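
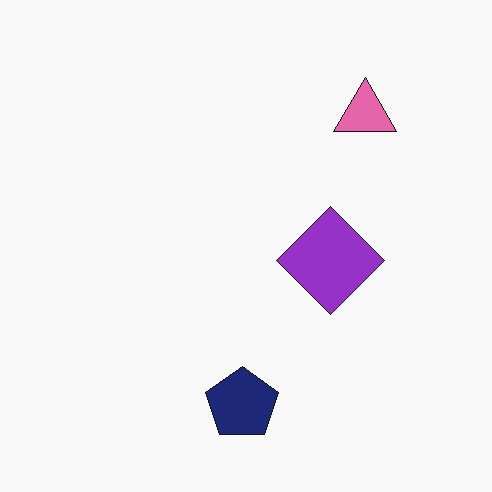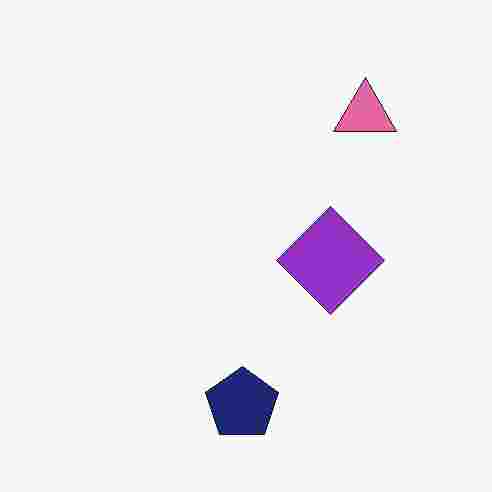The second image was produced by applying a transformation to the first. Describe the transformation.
The image was heavily JPEG-compressed with obvious blocking artifacts.

Blocky 8×8 compression artifacts appear around shape edges and the flat background shows ringing — characteristic JPEG degradation.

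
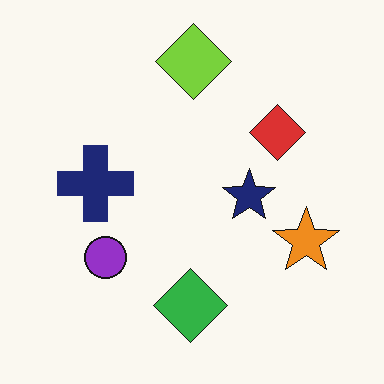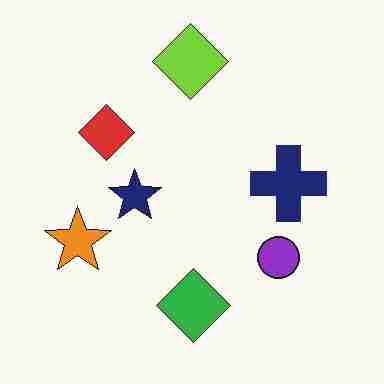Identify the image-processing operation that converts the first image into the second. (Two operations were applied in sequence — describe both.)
The second image is the first flipped horizontally (left ↔ right), then degraded with heavy JPEG compression.

The orange star is in the right of the first image and the left of the second — shapes on opposite sides of the vertical midline have swapped in a mirror flip. Blocky 8×8 compression artifacts appear around shape edges and the flat background shows ringing — characteristic JPEG degradation.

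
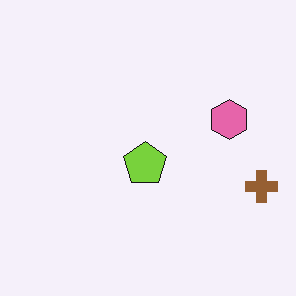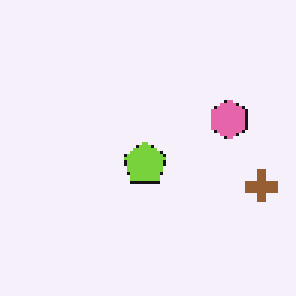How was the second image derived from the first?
This is the original image mildly pixelated.

Shapes are reduced to large square blocks; fine edges and outlines are lost — a downscale-then-upscale (mosaic) effect.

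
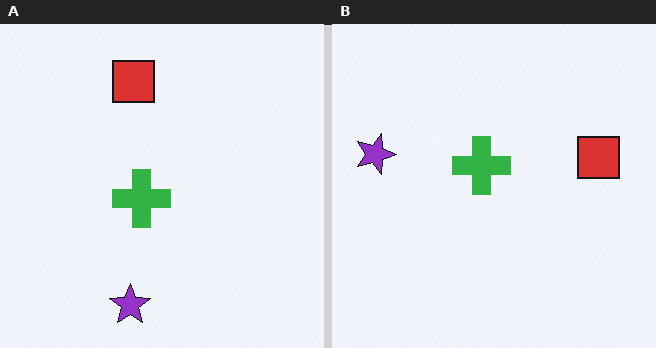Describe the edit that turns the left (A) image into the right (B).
The image was rotated 90° clockwise.

The purple star sits in the bottom of the left (A) image and the left of the right (B) — consistent with a whole-image 90° clockwise rotation.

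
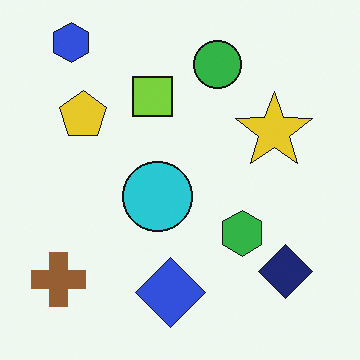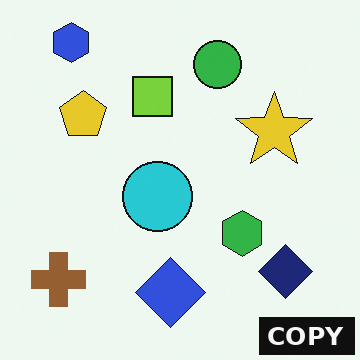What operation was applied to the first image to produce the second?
The image was watermarked with the text "COPY" in the lower-right corner.

A dark label reading "COPY" appears in the lower-right corner.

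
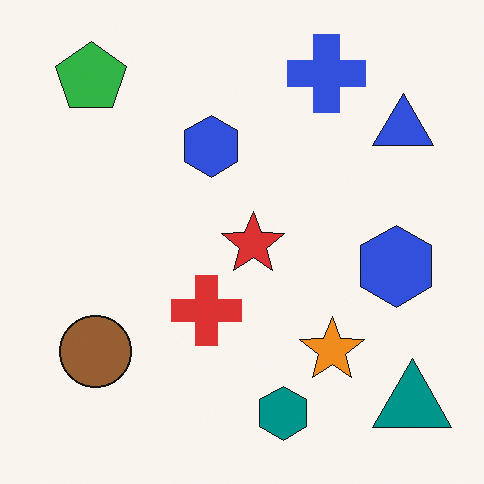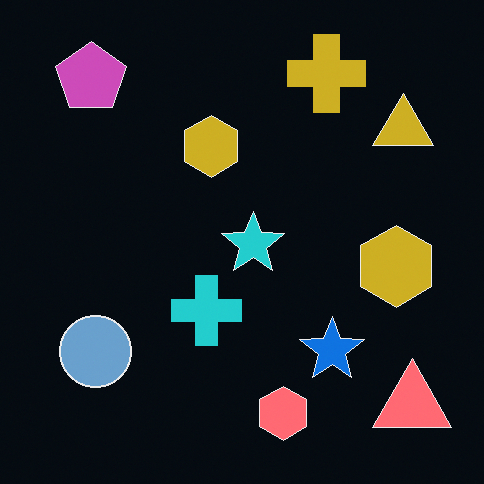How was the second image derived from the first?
The image was color-inverted (negative).

The light background has become dark and every shape's color is its complement — a photographic negative.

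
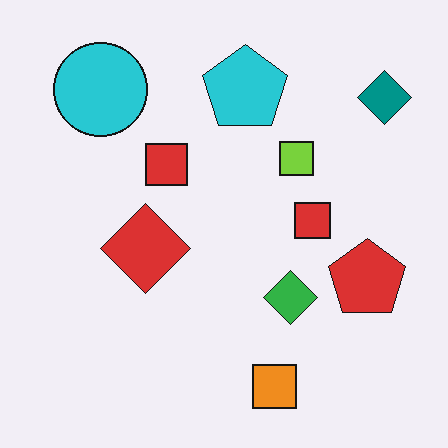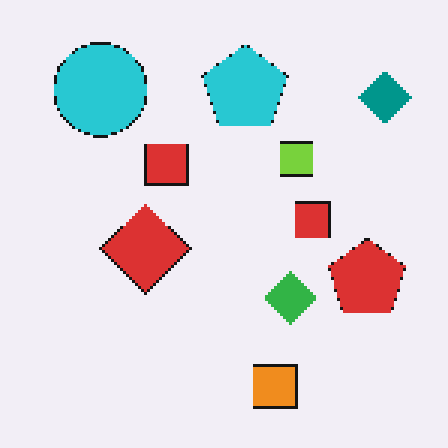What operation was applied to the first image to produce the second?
The image was mildly pixelated.

Shapes are reduced to large square blocks; fine edges and outlines are lost — a downscale-then-upscale (mosaic) effect.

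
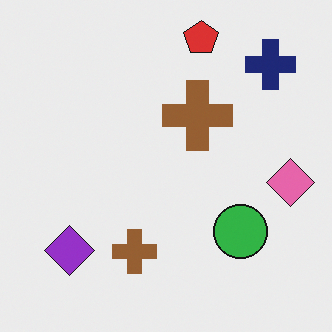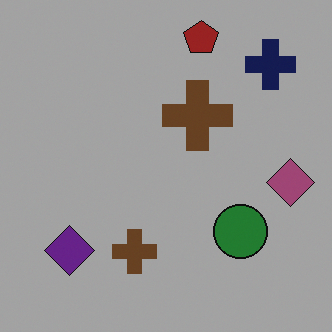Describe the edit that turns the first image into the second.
This is the original image darkened a lot.

Every pixel — background and shapes alike — is uniformly darkened.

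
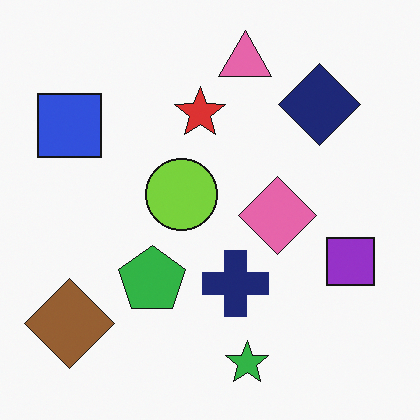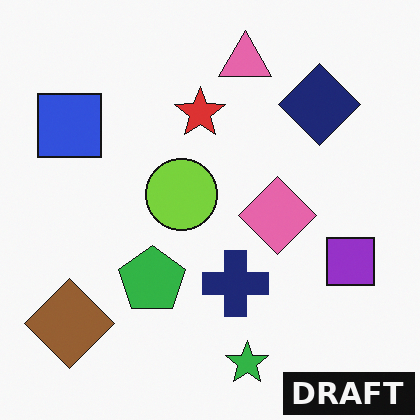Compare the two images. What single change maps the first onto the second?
This is the original image watermarked with the text "DRAFT" in the lower-right corner.

A dark label reading "DRAFT" appears in the lower-right corner.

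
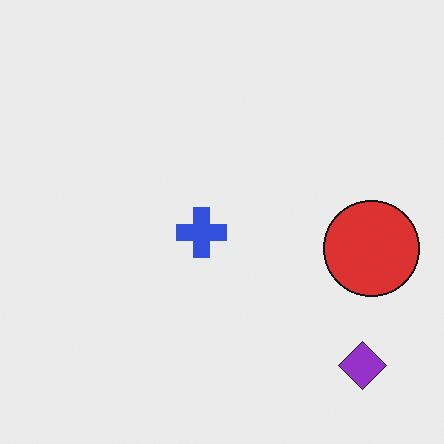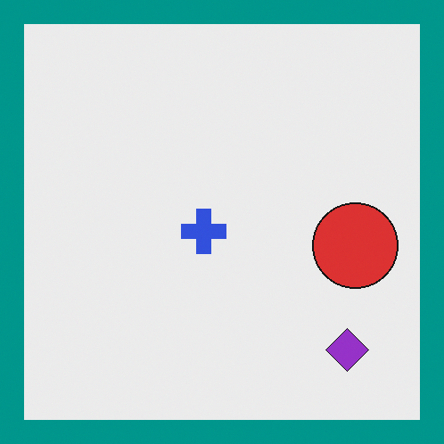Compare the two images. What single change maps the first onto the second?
It was framed with a teal border.

A solid teal frame runs around the edge of the second image, with the content slightly shrunk inside it.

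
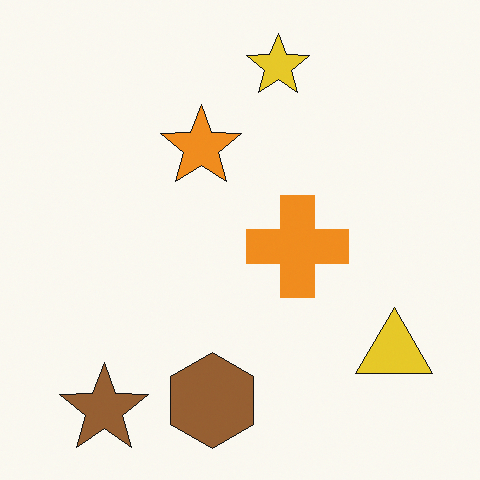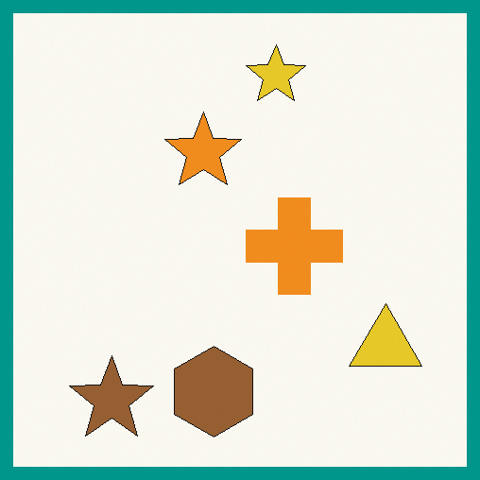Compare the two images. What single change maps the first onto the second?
This is the original image framed with a teal border.

A solid teal frame runs around the edge of the second image, with the content slightly shrunk inside it.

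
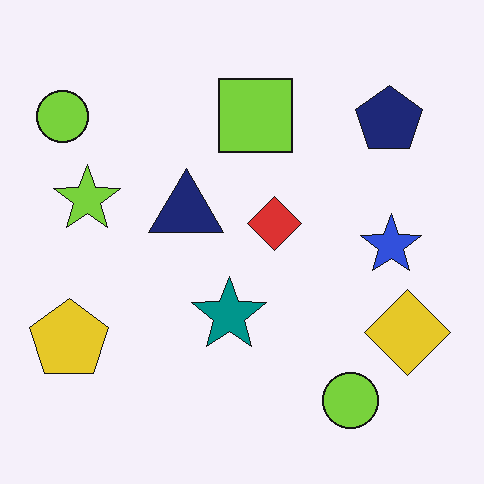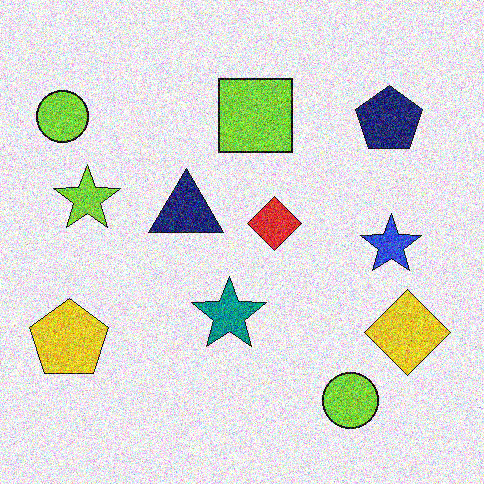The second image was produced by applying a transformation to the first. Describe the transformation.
Degraded with strong gaussian noise.

Random speckle covers the whole image, including the flat background.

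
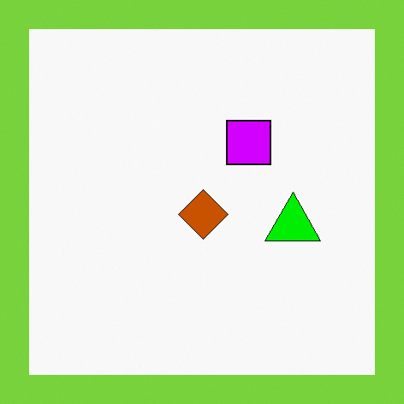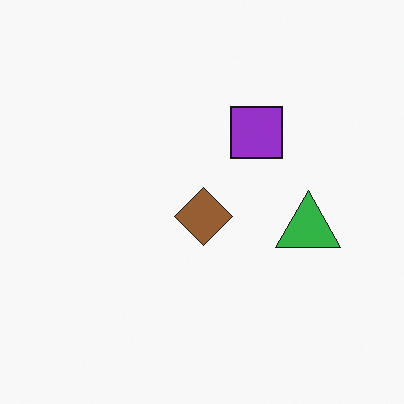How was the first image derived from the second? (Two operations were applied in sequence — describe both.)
The image was heavily oversaturated, then framed with a lime border.

All colors are more vivid — a global saturation change. A solid lime frame runs around the edge of the first image, with the content slightly shrunk inside it.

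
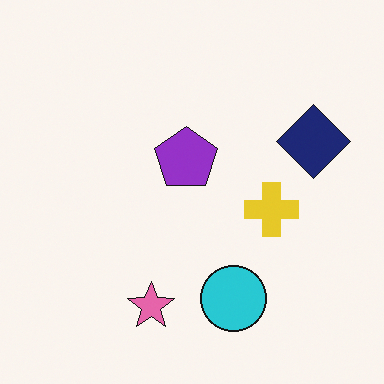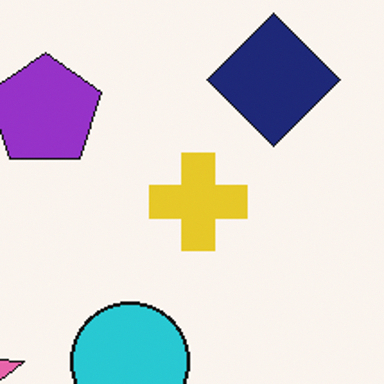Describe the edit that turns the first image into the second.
The second image is the first cropped tightly and scaled back up.

The visible shapes are larger and the field of view is narrower; shapes near the original edges may be partly or wholly outside the frame — a crop-and-rescale.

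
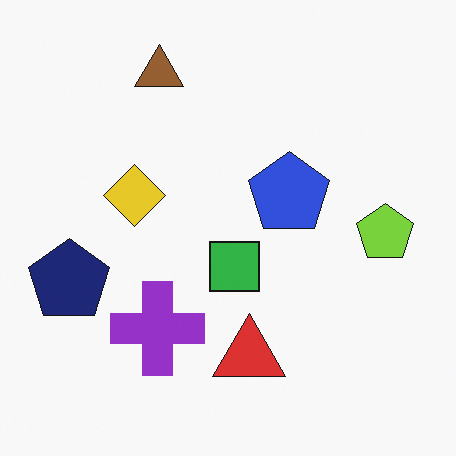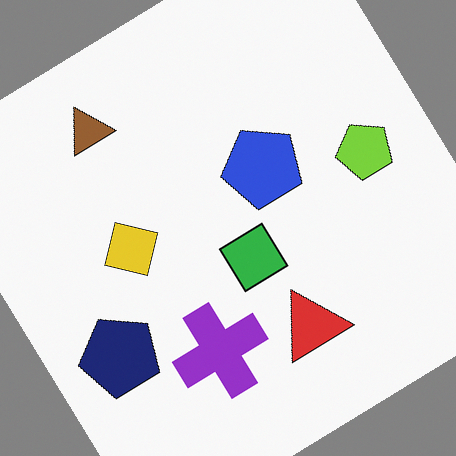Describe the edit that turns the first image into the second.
The image was rotated counter-clockwise by a large amount — several tens of degrees.

Every shape is tilted by the same angle and the image corners show triangular fill wedges — a whole-image rotation by a non-right angle.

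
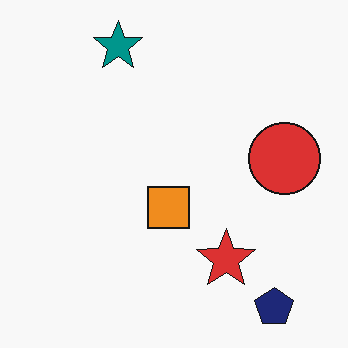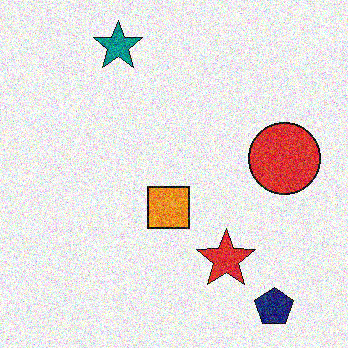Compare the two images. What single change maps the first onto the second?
This is the original image degraded with strong gaussian noise.

Random speckle covers the whole image, including the flat background.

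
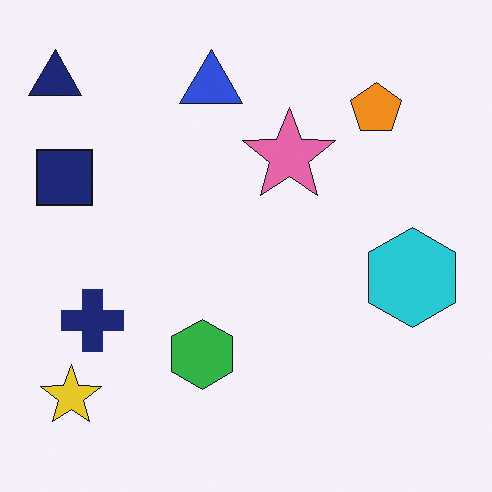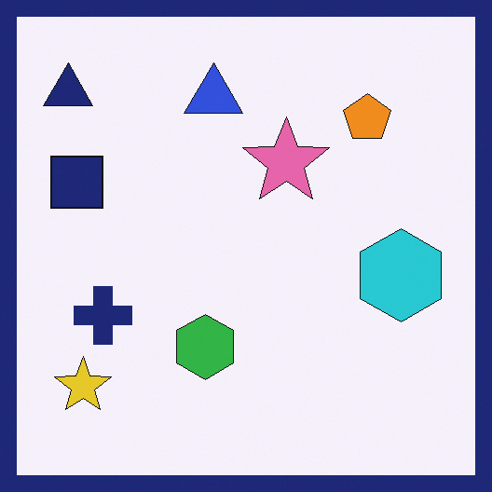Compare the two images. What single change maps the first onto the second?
Framed with a navy border.

A solid navy frame runs around the edge of the second image, with the content slightly shrunk inside it.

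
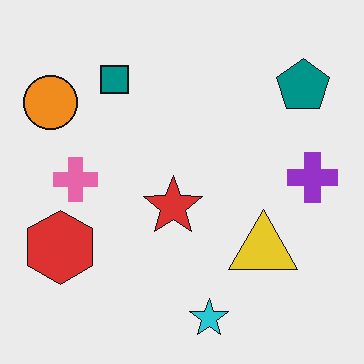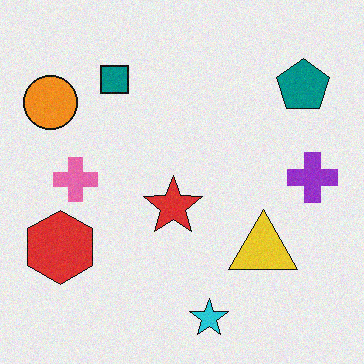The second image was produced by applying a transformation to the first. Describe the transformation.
It was degraded with a light layer of grain.

Random speckle covers the whole image, including the flat background.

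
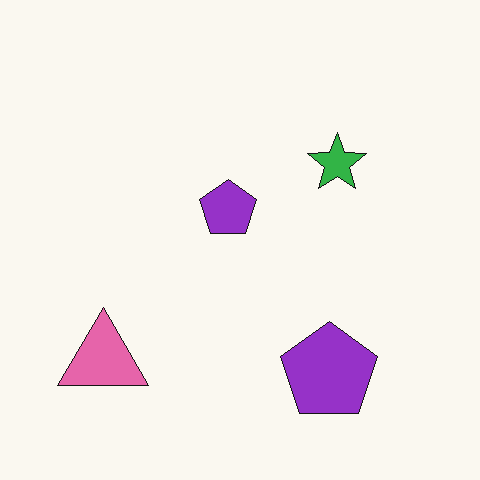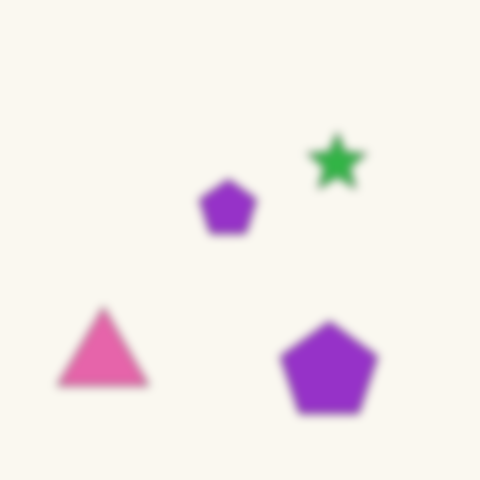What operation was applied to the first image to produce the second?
The transformation is: moderately blurred.

Shape edges and outlines are uniformly softened across the whole image.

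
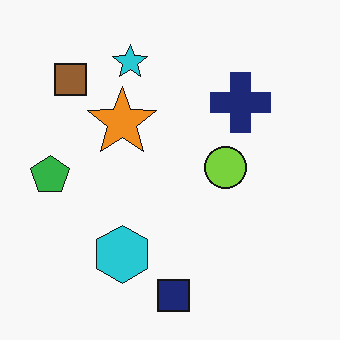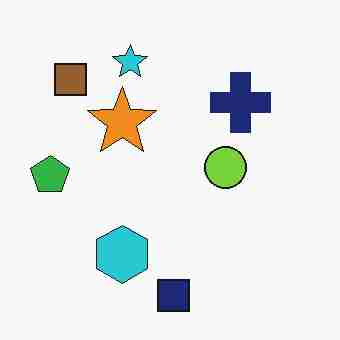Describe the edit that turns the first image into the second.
The image was heavily JPEG-compressed with obvious blocking artifacts.

Blocky 8×8 compression artifacts appear around shape edges and the flat background shows ringing — characteristic JPEG degradation.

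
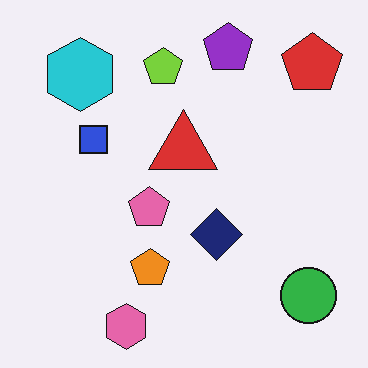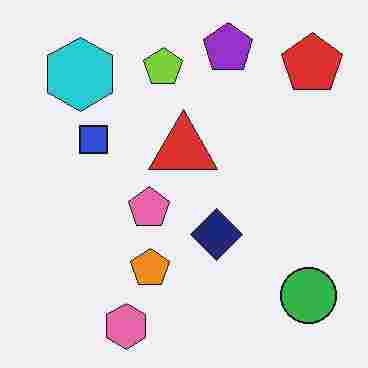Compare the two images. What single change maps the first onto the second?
The transformation is: heavily JPEG-compressed with obvious blocking artifacts.

Blocky 8×8 compression artifacts appear around shape edges and the flat background shows ringing — characteristic JPEG degradation.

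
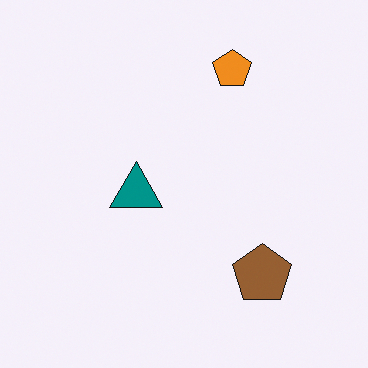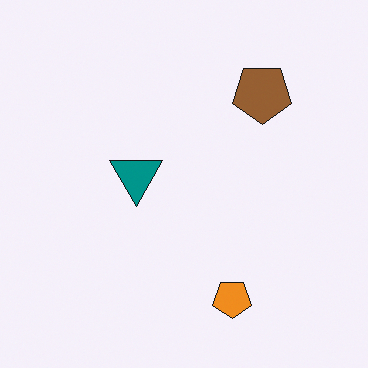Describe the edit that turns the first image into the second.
This is the original image flipped vertically (top ↔ bottom).

The orange pentagon is in the top of the first image and the bottom of the second — shapes on opposite sides of the horizontal midline have swapped in a mirror flip.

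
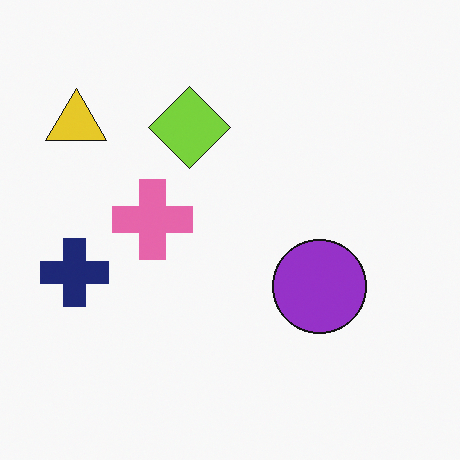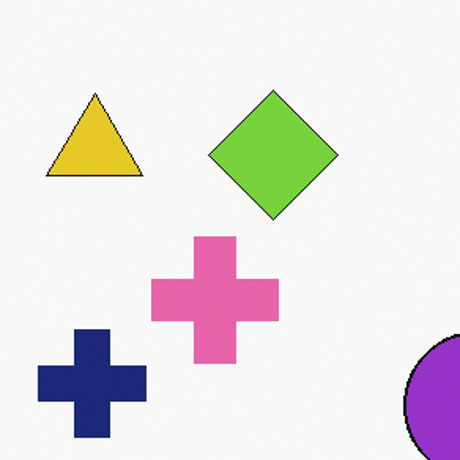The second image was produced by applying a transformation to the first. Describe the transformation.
The second image is the first cropped slightly and scaled back up.

The visible shapes are larger and the field of view is narrower; shapes near the original edges may be partly or wholly outside the frame — a crop-and-rescale.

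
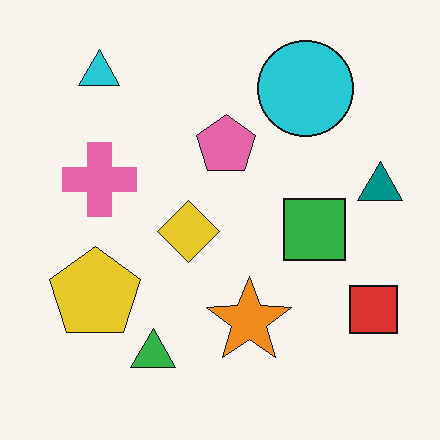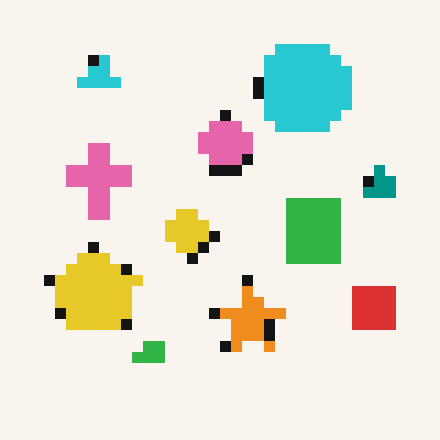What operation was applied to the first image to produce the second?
The transformation is: coarsely pixelated.

Shapes are reduced to large square blocks; fine edges and outlines are lost — a downscale-then-upscale (mosaic) effect.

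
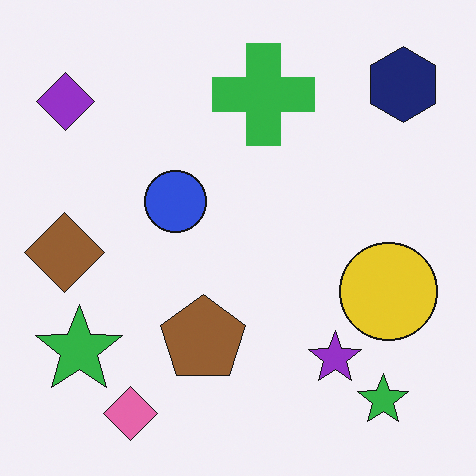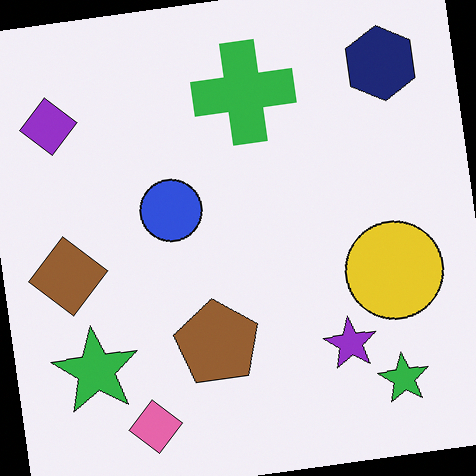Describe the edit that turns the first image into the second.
The image was rotated counter-clockwise by a slight angle.

Every shape is tilted by the same angle and the image corners show triangular fill wedges — a whole-image rotation by a non-right angle.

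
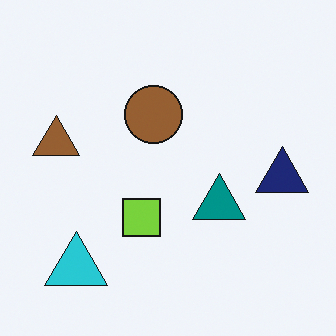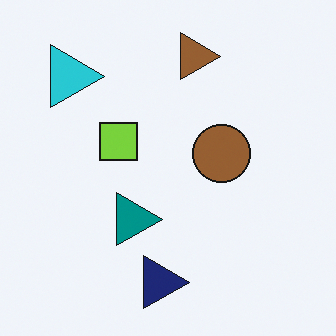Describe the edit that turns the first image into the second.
The second image is the first rotated 90° clockwise.

The cyan triangle sits in the bottom-left of the first image and the top-left of the second — consistent with a whole-image 90° clockwise rotation.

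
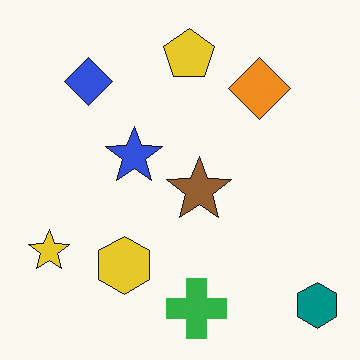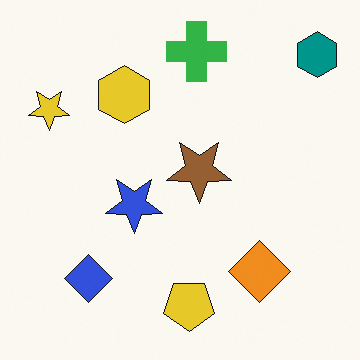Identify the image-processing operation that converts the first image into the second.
This is the original image flipped vertically (top ↔ bottom).

The green cross is in the bottom of the first image and the top of the second — shapes on opposite sides of the horizontal midline have swapped in a mirror flip.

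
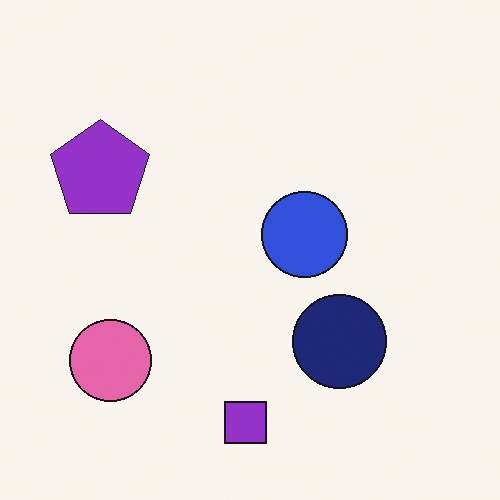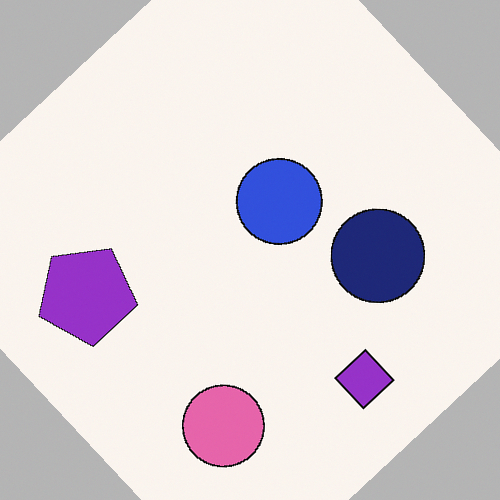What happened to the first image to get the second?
The second image is the first rotated counter-clockwise by a large amount — several tens of degrees.

Every shape is tilted by the same angle and the image corners show triangular fill wedges — a whole-image rotation by a non-right angle.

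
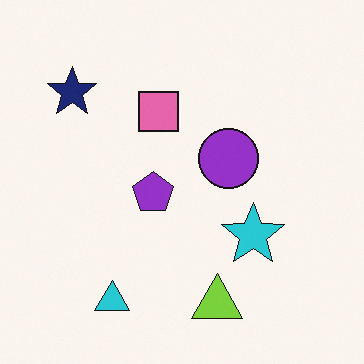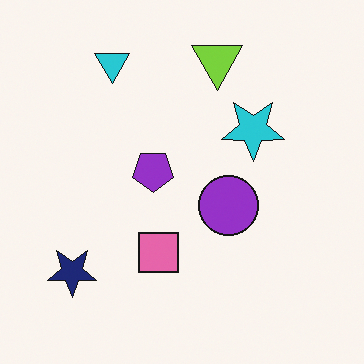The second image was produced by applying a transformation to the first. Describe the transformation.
The transformation is: flipped vertically (top ↔ bottom).

The lime triangle is in the bottom of the first image and the top of the second — shapes on opposite sides of the horizontal midline have swapped in a mirror flip.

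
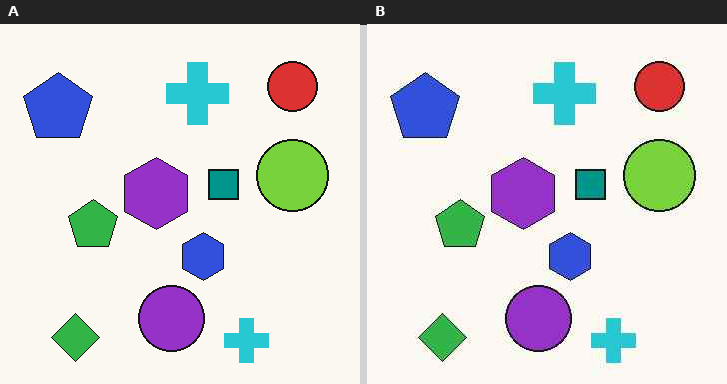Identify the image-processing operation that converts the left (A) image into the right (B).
The image was JPEG-compressed with visible artifacts.

Blocky 8×8 compression artifacts appear around shape edges and the flat background shows ringing — characteristic JPEG degradation.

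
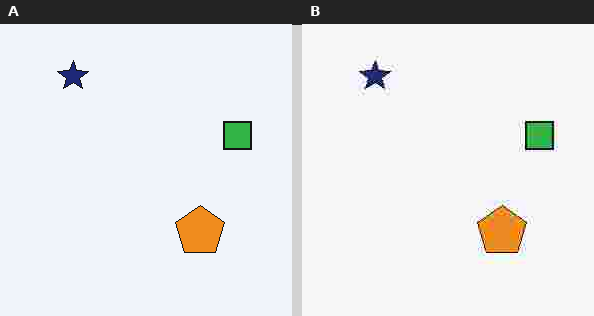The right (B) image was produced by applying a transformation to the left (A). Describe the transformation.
It was degraded with heavy JPEG compression.

Blocky 8×8 compression artifacts appear around shape edges and the flat background shows ringing — characteristic JPEG degradation.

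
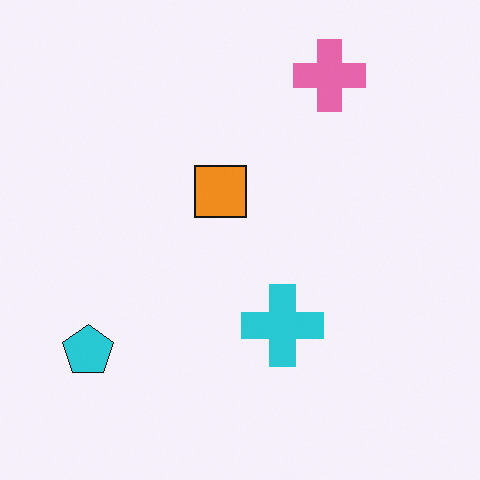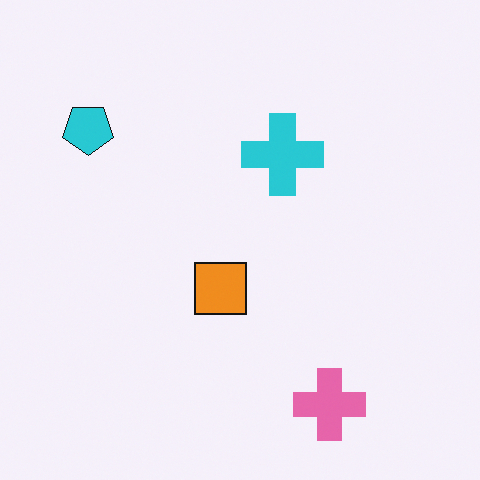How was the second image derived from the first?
The second image is the first flipped vertically (top ↔ bottom).

The pink cross is in the top-right of the first image and the bottom-right of the second — shapes on opposite sides of the horizontal midline have swapped in a mirror flip.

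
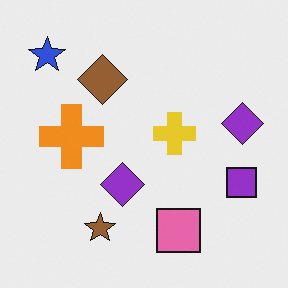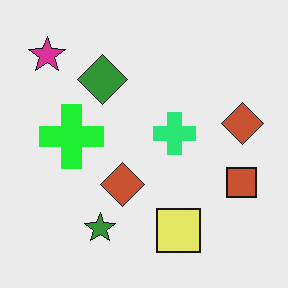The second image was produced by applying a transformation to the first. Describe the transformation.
It was hue-shifted through roughly a third of the color wheel.

Every shape's color has rotated by the same amount around the hue wheel — a uniform hue shift.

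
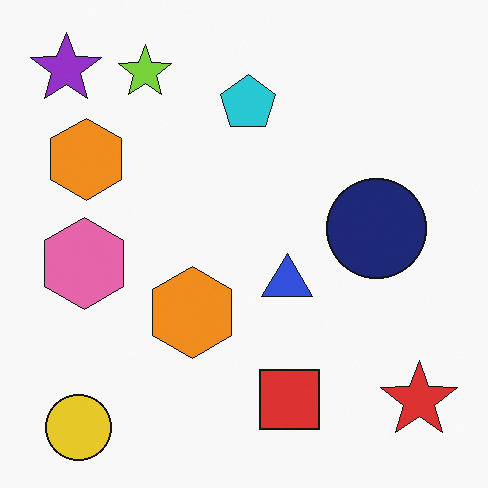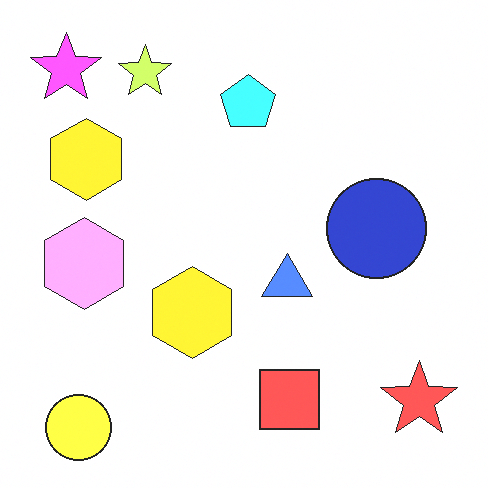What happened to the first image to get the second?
This is the original image noticeably brightened.

Every pixel — background and shapes alike — is uniformly brightened.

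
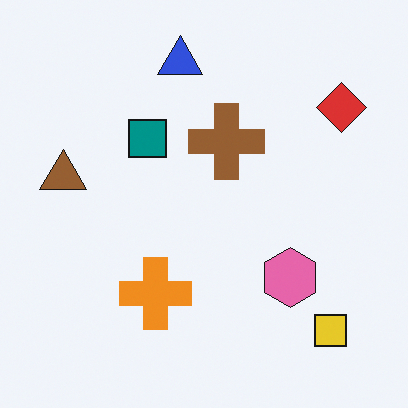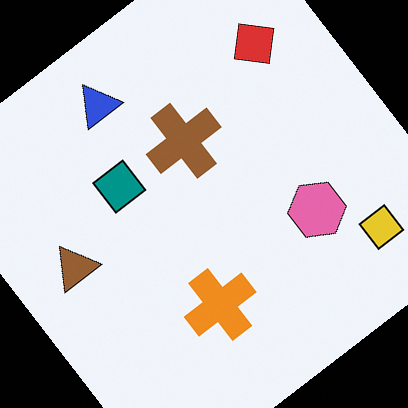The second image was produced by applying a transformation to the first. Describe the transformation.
This is the original image rotated counter-clockwise by a large amount — several tens of degrees.

Every shape is tilted by the same angle and the image corners show triangular fill wedges — a whole-image rotation by a non-right angle.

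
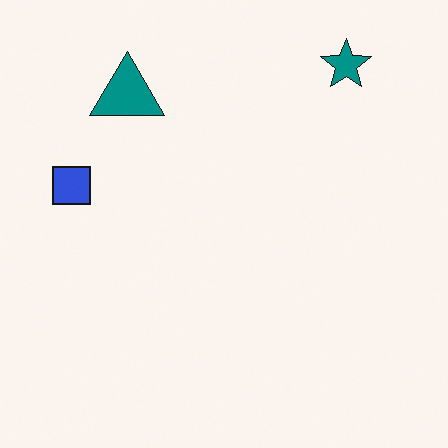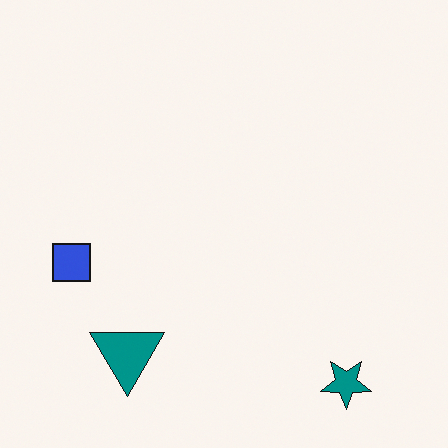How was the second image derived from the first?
It was flipped vertically (top ↔ bottom).

The teal star is in the top-right of the first image and the bottom-right of the second — shapes on opposite sides of the horizontal midline have swapped in a mirror flip.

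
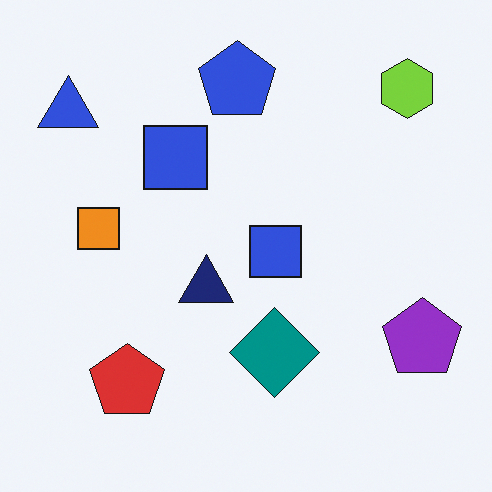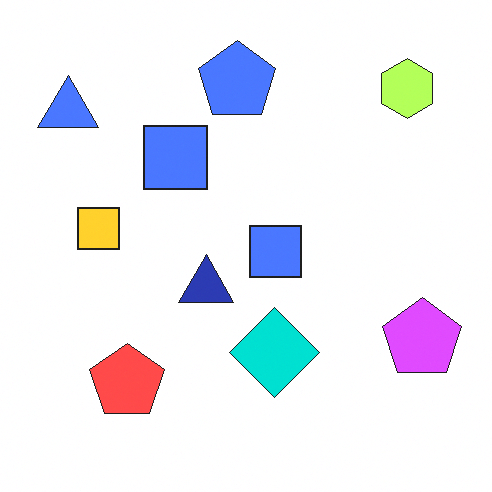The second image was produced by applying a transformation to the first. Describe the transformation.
It was noticeably brightened.

Every pixel — background and shapes alike — is uniformly brightened.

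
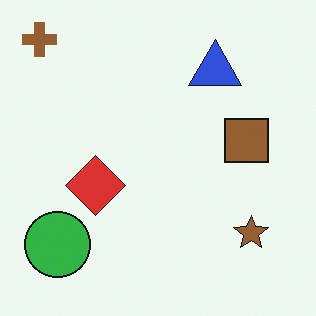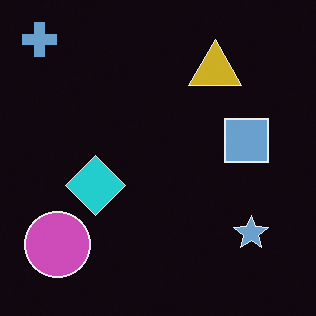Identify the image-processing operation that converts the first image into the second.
It was color-inverted (negative).

The light background has become dark and every shape's color is its complement — a photographic negative.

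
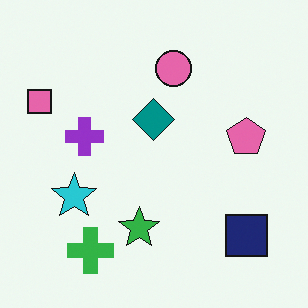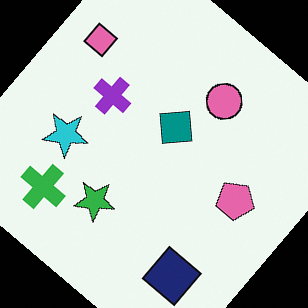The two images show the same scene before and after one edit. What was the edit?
The second image is the first rotated clockwise by a large amount — several tens of degrees.

Every shape is tilted by the same angle and the image corners show triangular fill wedges — a whole-image rotation by a non-right angle.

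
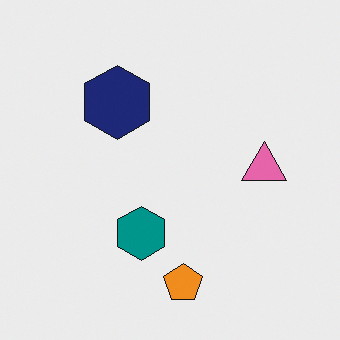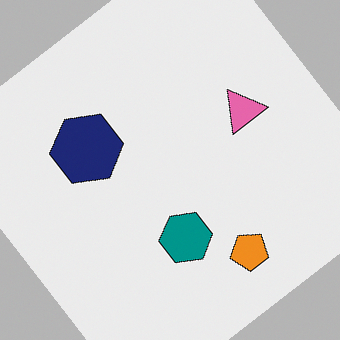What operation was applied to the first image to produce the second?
It was rotated counter-clockwise by a large amount — several tens of degrees.

Every shape is tilted by the same angle and the image corners show triangular fill wedges — a whole-image rotation by a non-right angle.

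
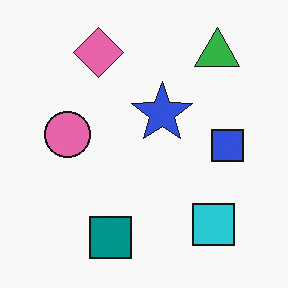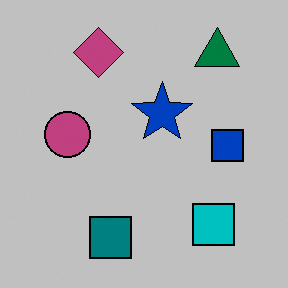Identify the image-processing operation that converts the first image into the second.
Aggressively posterized.

Each flat color has snapped to a coarser quantized level — most visibly, the near-white background has dropped to a flat grey.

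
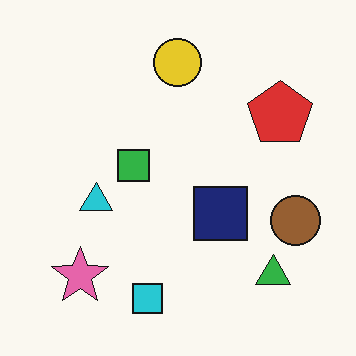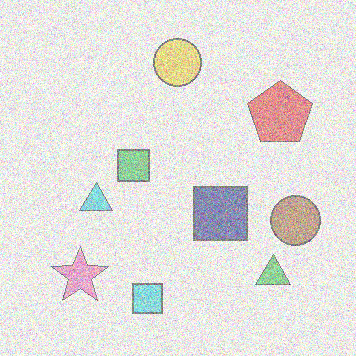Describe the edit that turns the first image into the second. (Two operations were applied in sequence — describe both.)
Washed out (contrast reduced), then degraded with visible gaussian noise.

Tones are pushed toward mid-grey across the whole image — a global contrast change. Random speckle covers the whole image, including the flat background.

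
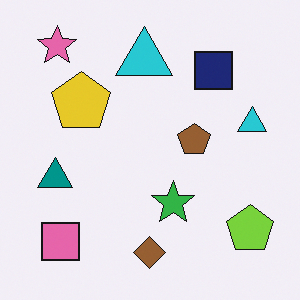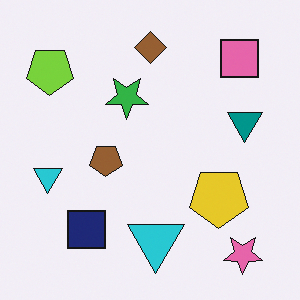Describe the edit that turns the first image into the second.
The image was rotated 180°.

The pink star sits in the top-left of the first image and the bottom-right of the second — consistent with a whole-image 180° rotation.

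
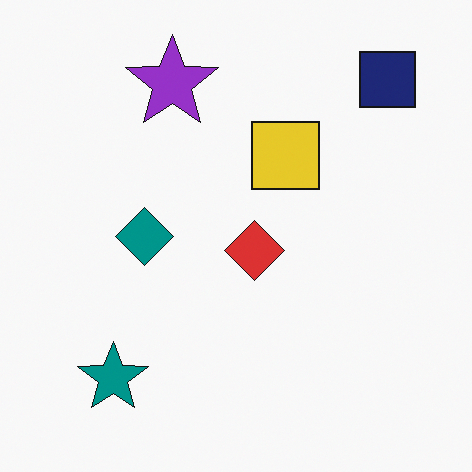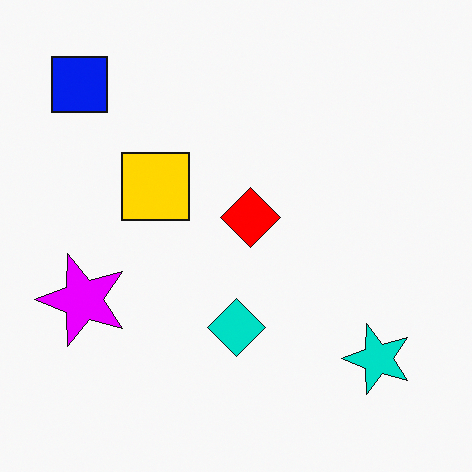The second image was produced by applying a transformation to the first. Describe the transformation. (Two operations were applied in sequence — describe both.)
It was rotated 90° counter-clockwise, then made much more vivid (saturation change).

The navy square sits in the top-right of the first image and the top-left of the second — consistent with a whole-image 90° counter-clockwise rotation. All colors are more vivid — a global saturation change.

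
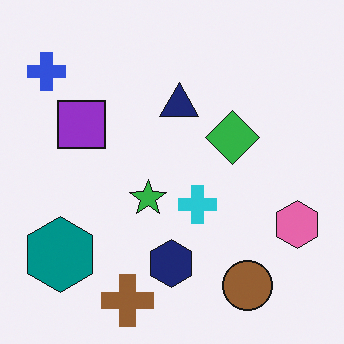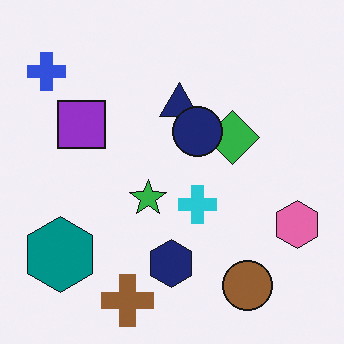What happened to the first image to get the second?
It was overlaid with an additional navy circle.

A navy circle appears in the second image that is absent from the first.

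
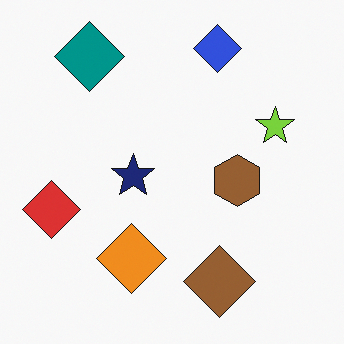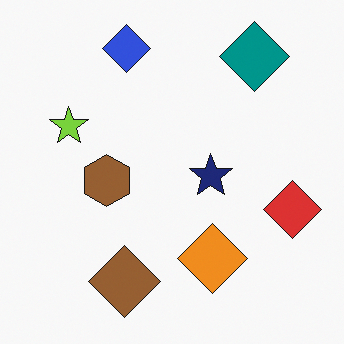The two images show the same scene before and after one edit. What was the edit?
This is the original image flipped horizontally (left ↔ right).

The red diamond is in the left of the first image and the right of the second — shapes on opposite sides of the vertical midline have swapped in a mirror flip.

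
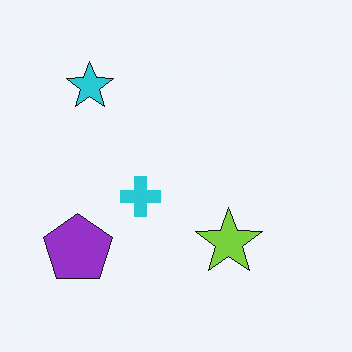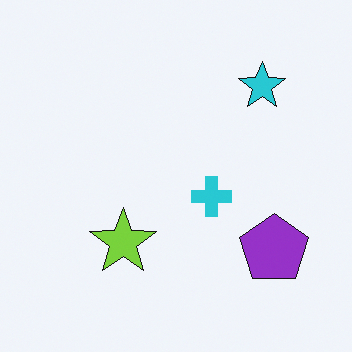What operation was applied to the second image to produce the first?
The transformation is: flipped horizontally (left ↔ right).

The purple pentagon is in the bottom-right of the second image and the bottom-left of the first — shapes on opposite sides of the vertical midline have swapped in a mirror flip.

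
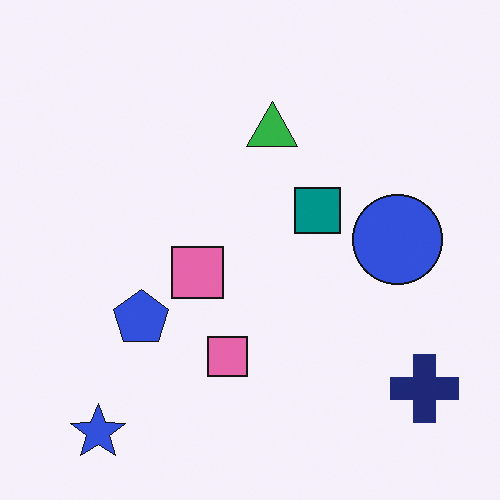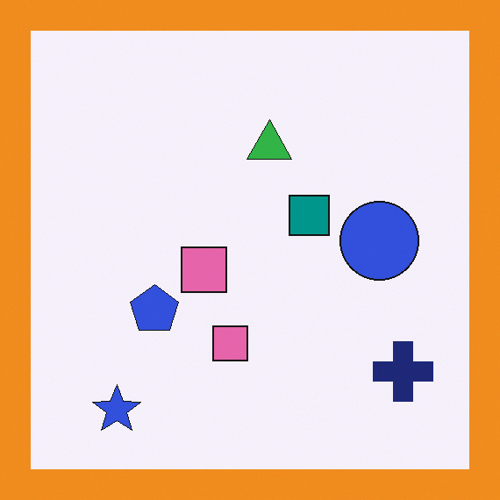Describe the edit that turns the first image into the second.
It was framed with a orange border.

A solid orange frame runs around the edge of the second image, with the content slightly shrunk inside it.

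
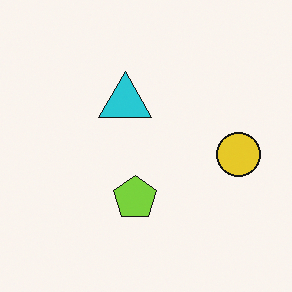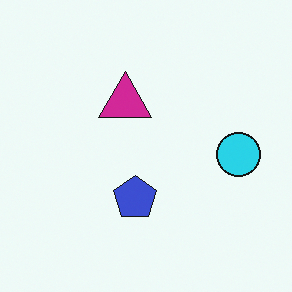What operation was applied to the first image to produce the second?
Hue-shifted noticeably.

Every shape's color has rotated by the same amount around the hue wheel — a uniform hue shift.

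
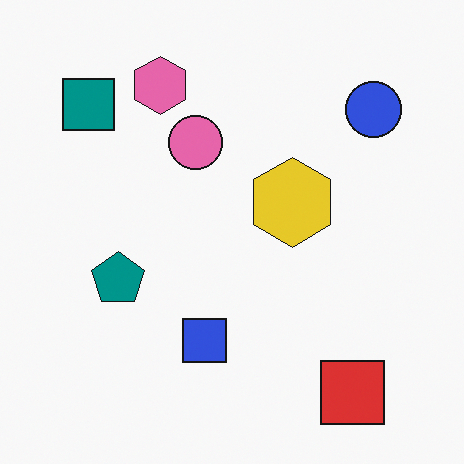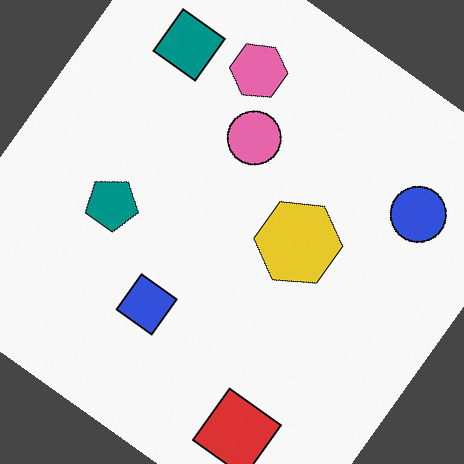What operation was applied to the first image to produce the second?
The transformation is: rotated clockwise by a large amount — several tens of degrees.

Every shape is tilted by the same angle and the image corners show triangular fill wedges — a whole-image rotation by a non-right angle.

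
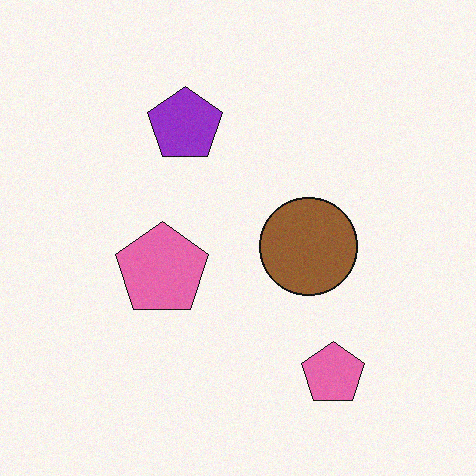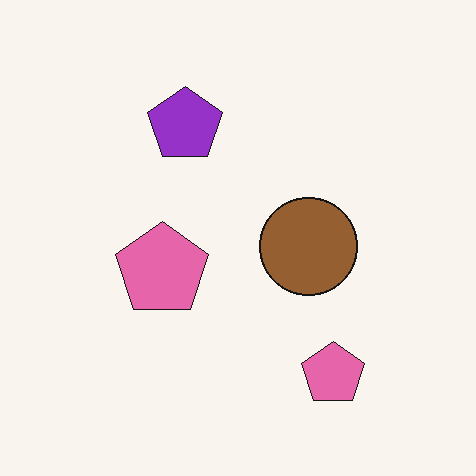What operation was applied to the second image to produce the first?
The first image is the second degraded with subtle gaussian noise.

Random speckle covers the whole image, including the flat background.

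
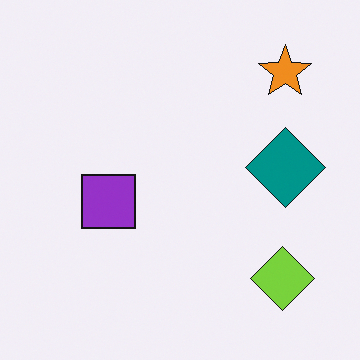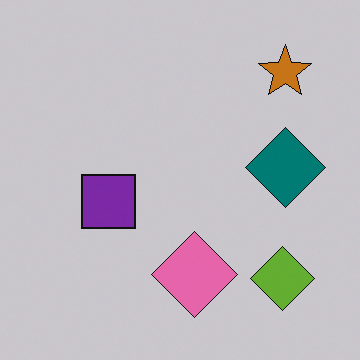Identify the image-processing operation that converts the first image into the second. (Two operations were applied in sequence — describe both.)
This is the original image slightly darkened, then overlaid with an additional pink diamond.

Every pixel — background and shapes alike — is uniformly darkened. A pink diamond appears in the second image that is absent from the first.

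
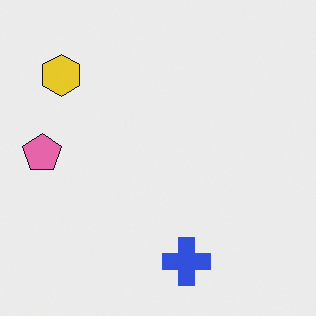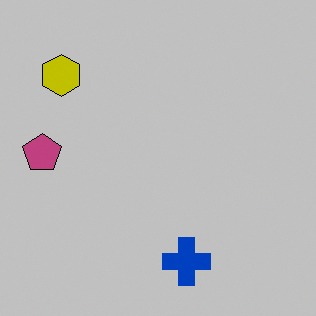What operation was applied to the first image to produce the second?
The second image is the first heavily posterized to just a handful of flat colors.

Each flat color has snapped to a coarser quantized level — most visibly, the near-white background has dropped to a flat grey.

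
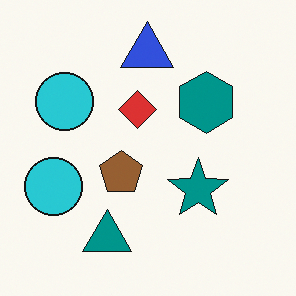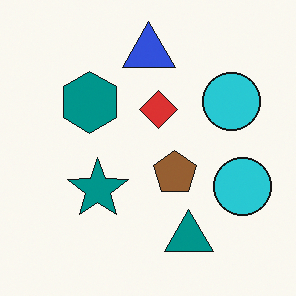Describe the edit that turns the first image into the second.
Flipped horizontally (left ↔ right).

The teal hexagon is in the right of the first image and the left of the second — shapes on opposite sides of the vertical midline have swapped in a mirror flip.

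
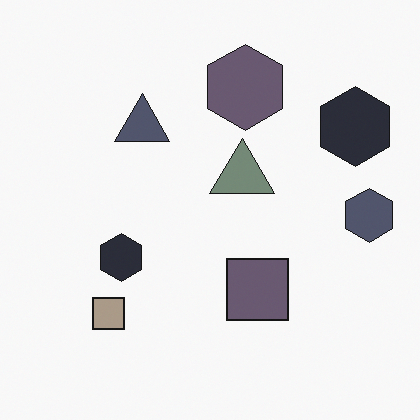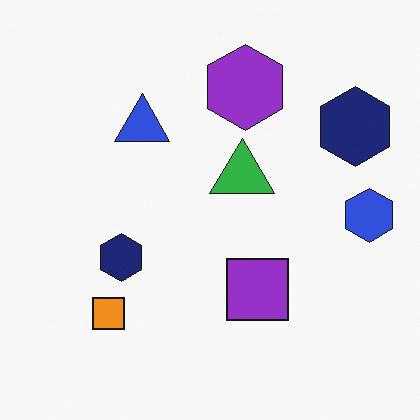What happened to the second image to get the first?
It was heavily desaturated.

All colors are more muted and greyish — a global saturation change.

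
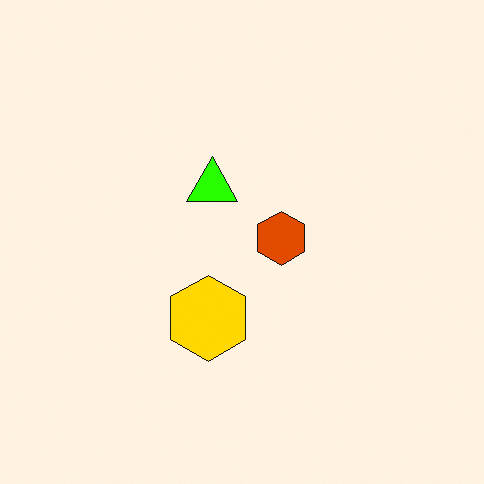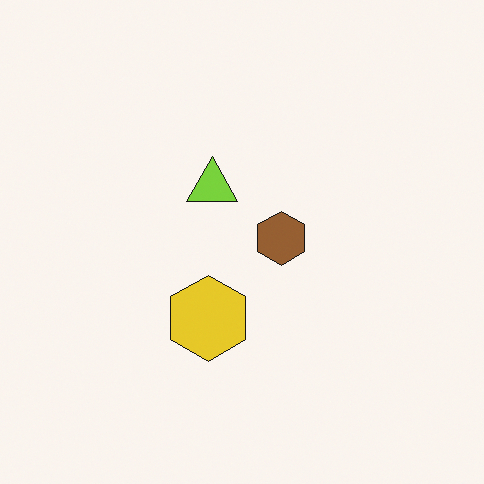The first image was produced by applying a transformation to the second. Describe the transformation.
The image was heavily oversaturated.

All colors are more vivid — a global saturation change.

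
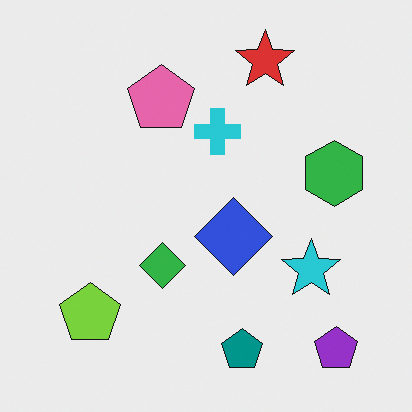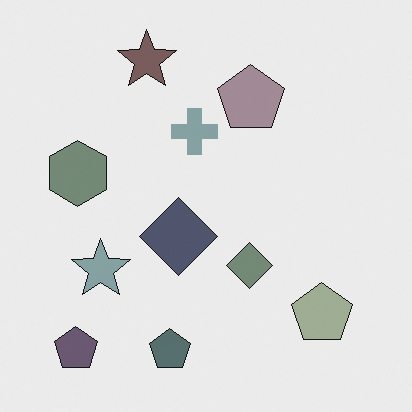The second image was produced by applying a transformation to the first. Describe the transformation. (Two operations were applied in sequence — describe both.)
The transformation is: heavily desaturated, then flipped horizontally (left ↔ right).

All colors are more muted and greyish — a global saturation change. The purple pentagon is in the bottom-right of the first image and the bottom-left of the second — shapes on opposite sides of the vertical midline have swapped in a mirror flip.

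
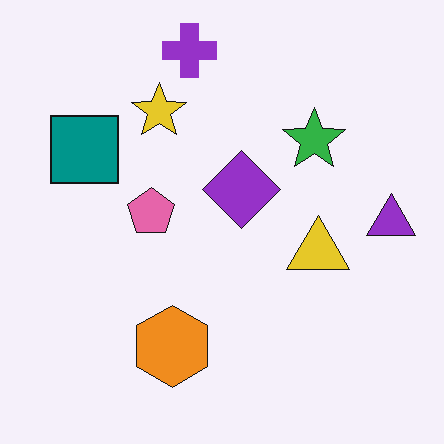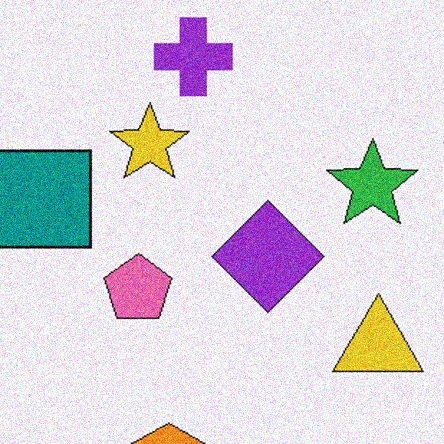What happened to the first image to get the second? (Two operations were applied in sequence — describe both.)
It was cropped to a modestly smaller region and rescaled, then degraded with moderate additive noise.

The visible shapes are larger and the field of view is narrower; shapes near the original edges may be partly or wholly outside the frame — a crop-and-rescale. Random speckle covers the whole image, including the flat background.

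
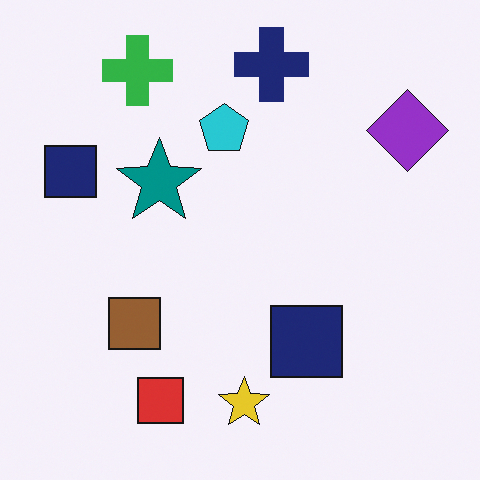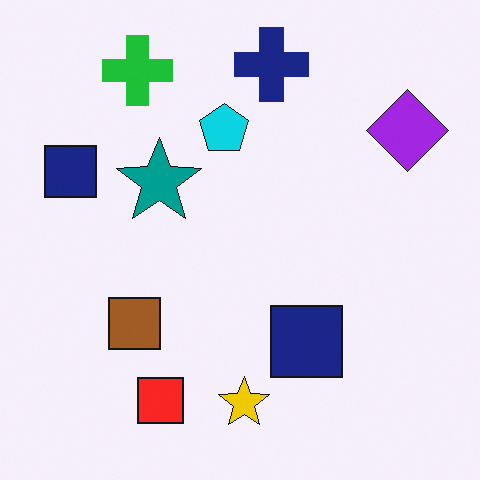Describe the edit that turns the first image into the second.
This is the original image slightly oversaturated.

All colors are more vivid — a global saturation change.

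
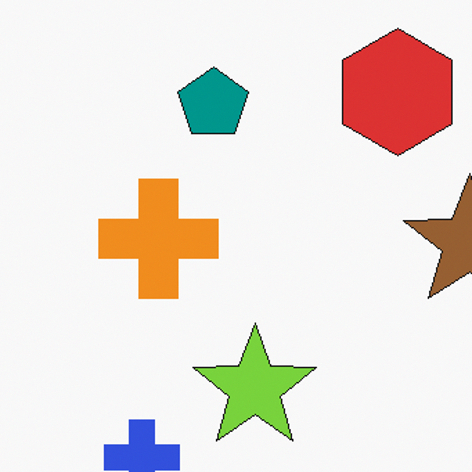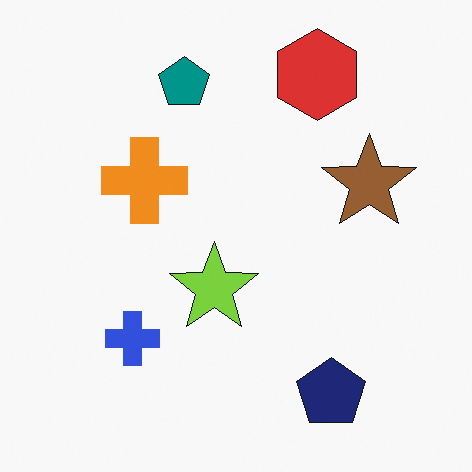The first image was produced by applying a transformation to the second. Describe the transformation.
It was cropped slightly and scaled back up.

The visible shapes are larger and the field of view is narrower; shapes near the original edges may be partly or wholly outside the frame — a crop-and-rescale.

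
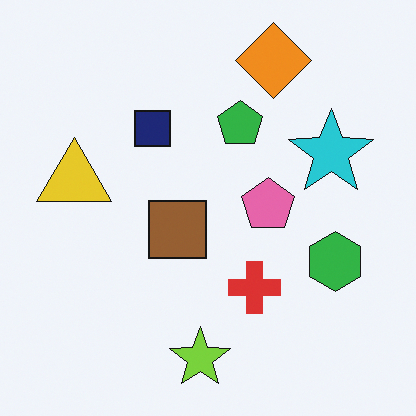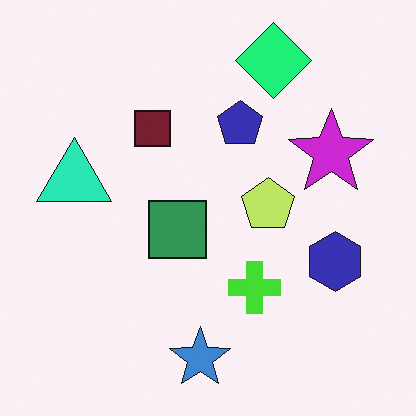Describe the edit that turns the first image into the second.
It was hue-shifted noticeably.

Every shape's color has rotated by the same amount around the hue wheel — a uniform hue shift.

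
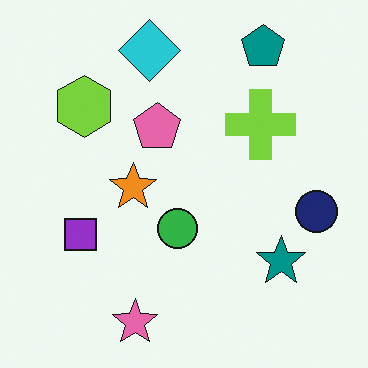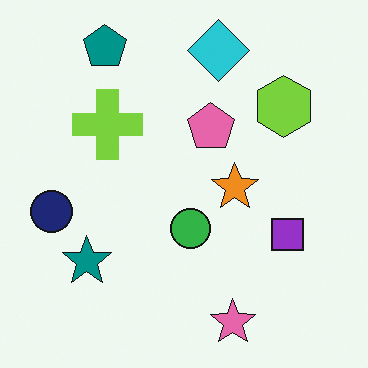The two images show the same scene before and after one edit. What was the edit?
This is the original image flipped horizontally (left ↔ right).

The navy circle is in the right of the first image and the left of the second — shapes on opposite sides of the vertical midline have swapped in a mirror flip.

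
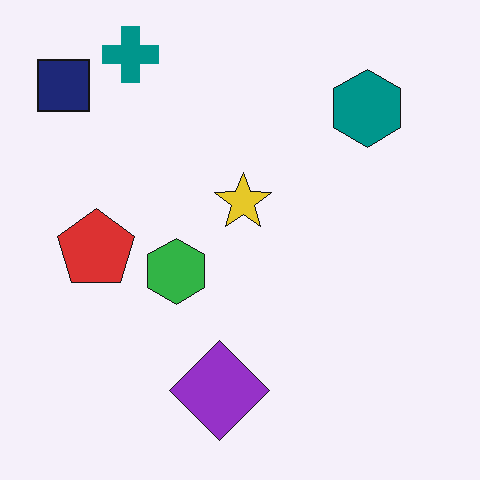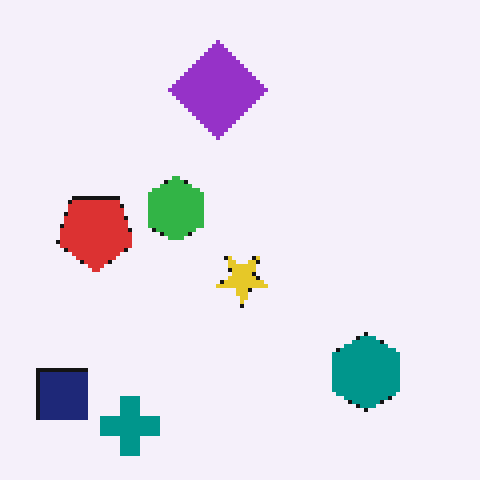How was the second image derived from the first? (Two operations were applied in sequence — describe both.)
The image was lightly pixelated (a mild mosaic effect), then flipped vertically (top ↔ bottom).

Shapes are reduced to large square blocks; fine edges and outlines are lost — a downscale-then-upscale (mosaic) effect. The teal cross is in the top-left of the first image and the bottom-left of the second — shapes on opposite sides of the horizontal midline have swapped in a mirror flip.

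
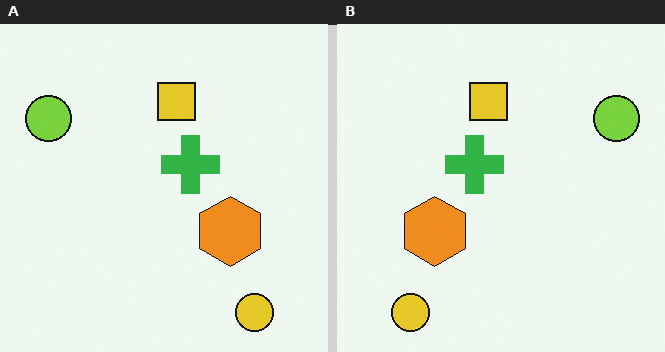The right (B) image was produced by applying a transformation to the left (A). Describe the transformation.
The transformation is: flipped horizontally (left ↔ right).

The lime circle is in the top-left of the left (A) image and the top-right of the right (B) — shapes on opposite sides of the vertical midline have swapped in a mirror flip.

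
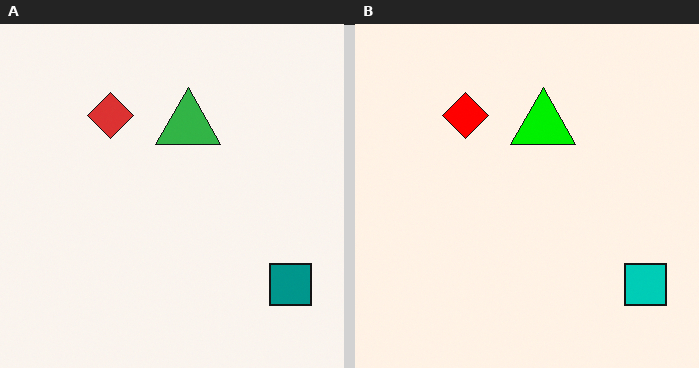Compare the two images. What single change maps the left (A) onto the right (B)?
The image was heavily oversaturated.

All colors are more vivid — a global saturation change.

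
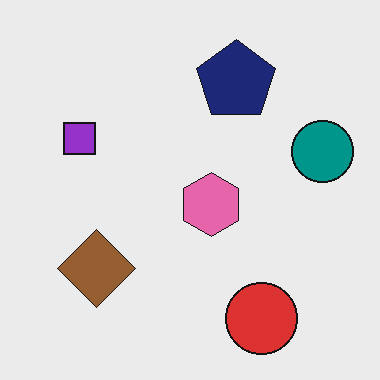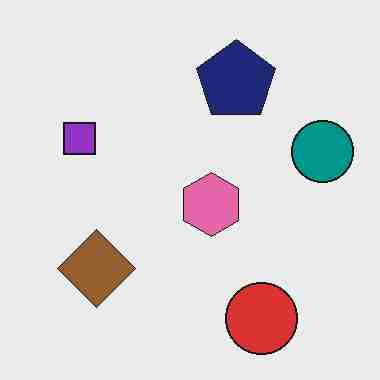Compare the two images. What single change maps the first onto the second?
It was degraded with heavy JPEG compression.

Blocky 8×8 compression artifacts appear around shape edges and the flat background shows ringing — characteristic JPEG degradation.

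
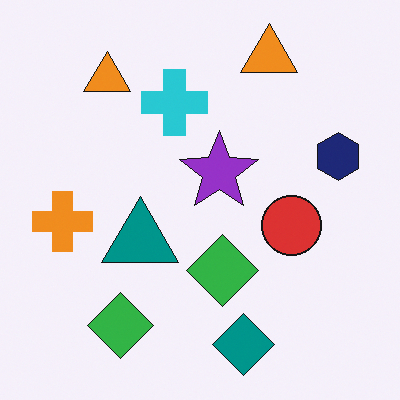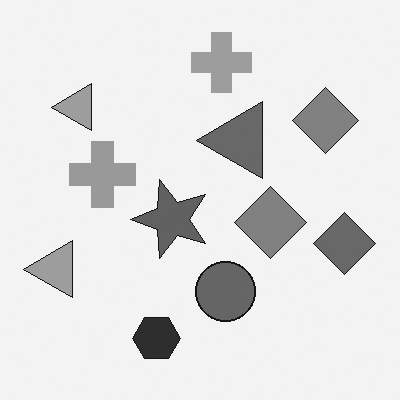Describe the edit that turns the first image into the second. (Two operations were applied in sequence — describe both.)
It was transposed (reflected across the top-left ↔ bottom-right diagonal), then converted to grayscale.

Shapes have swapped their row and column positions — what was in the top-right is now in the bottom-left — a diagonal reflection. All color is removed — every shape is now a shade of grey.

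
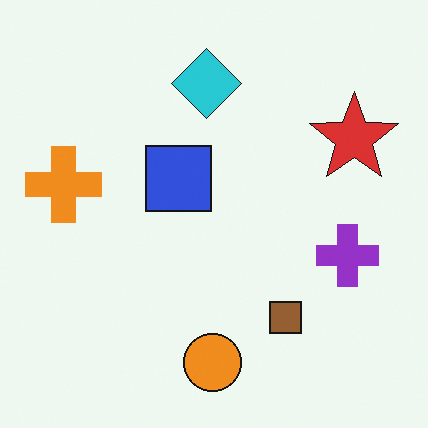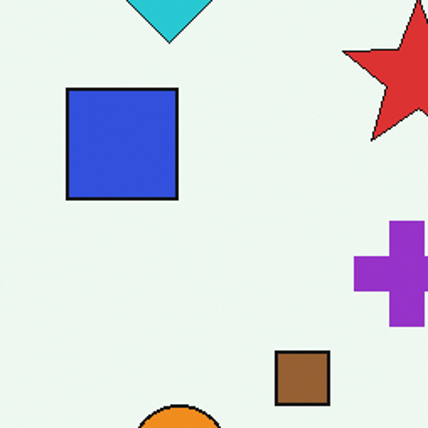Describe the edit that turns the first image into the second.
Cropped tightly and scaled back up.

The visible shapes are larger and the field of view is narrower; shapes near the original edges may be partly or wholly outside the frame — a crop-and-rescale.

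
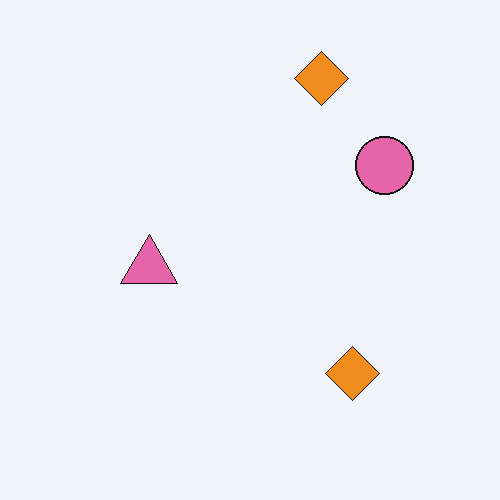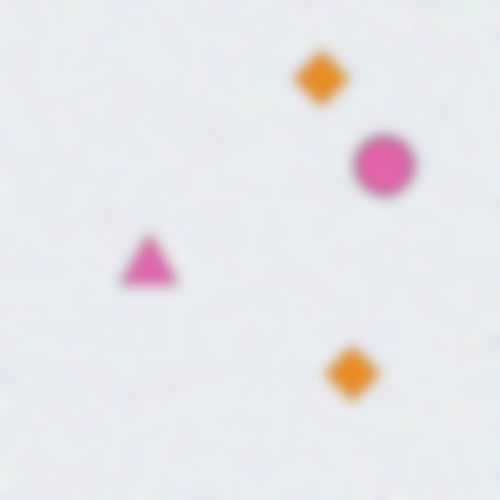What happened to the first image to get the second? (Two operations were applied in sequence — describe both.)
Degraded with heavy additive noise, then heavily blurred.

Random speckle covers the whole image, including the flat background. Shape edges and outlines are uniformly softened across the whole image.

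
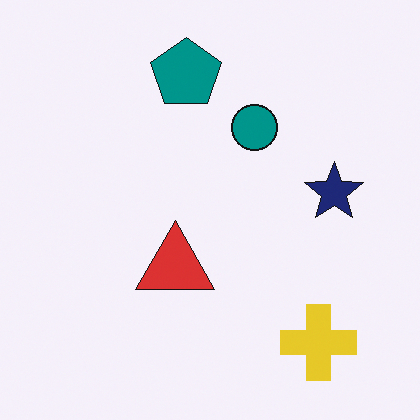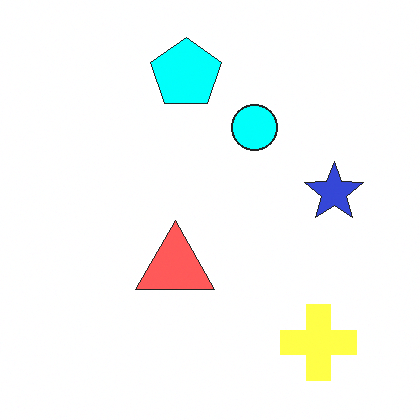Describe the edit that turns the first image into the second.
The second image is the first brightened a lot.

Every pixel — background and shapes alike — is uniformly brightened.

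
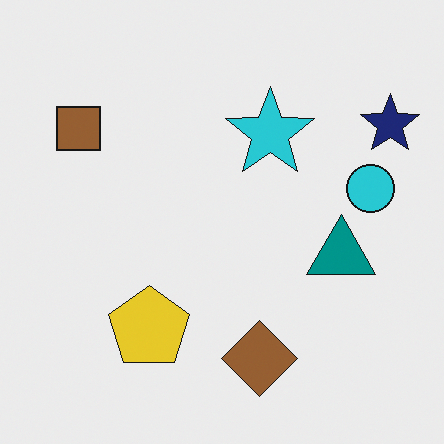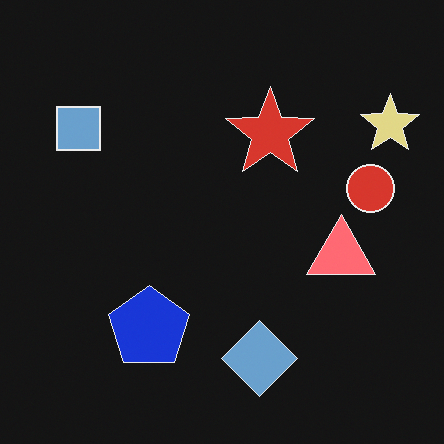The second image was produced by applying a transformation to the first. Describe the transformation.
Color-inverted (negative).

The light background has become dark and every shape's color is its complement — a photographic negative.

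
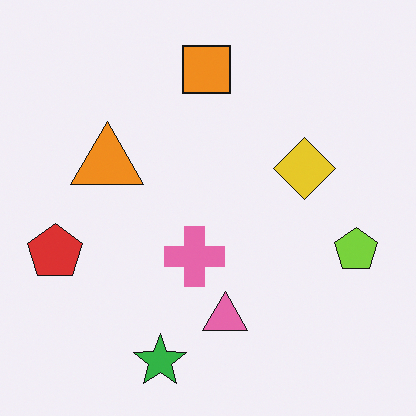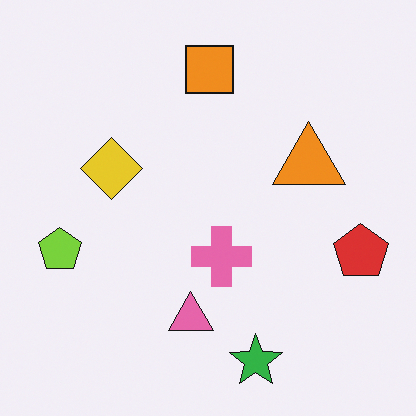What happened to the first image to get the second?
Flipped horizontally (left ↔ right).

The red pentagon is in the left of the first image and the right of the second — shapes on opposite sides of the vertical midline have swapped in a mirror flip.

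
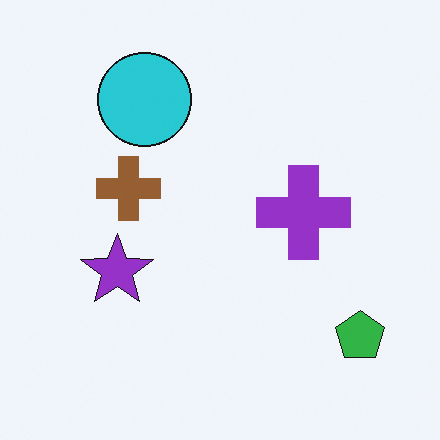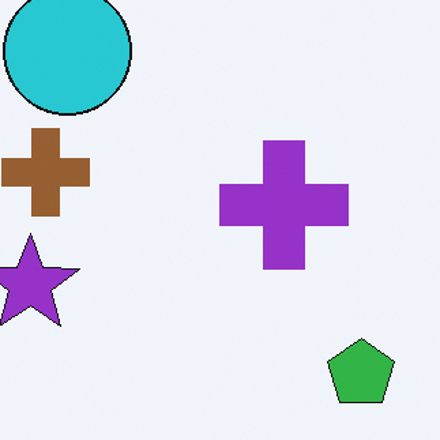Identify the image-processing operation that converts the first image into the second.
This is the original image cropped to a modestly smaller region and rescaled.

The visible shapes are larger and the field of view is narrower; shapes near the original edges may be partly or wholly outside the frame — a crop-and-rescale.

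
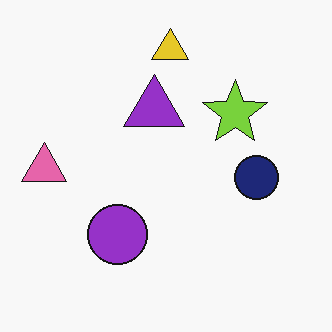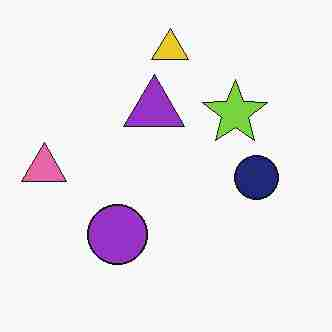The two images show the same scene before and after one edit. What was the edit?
Degraded with heavy JPEG compression.

Blocky 8×8 compression artifacts appear around shape edges and the flat background shows ringing — characteristic JPEG degradation.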